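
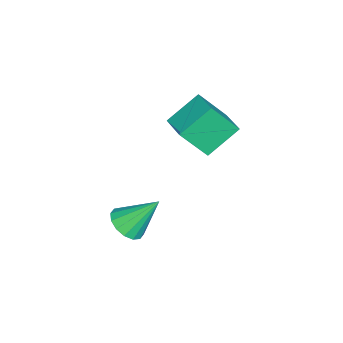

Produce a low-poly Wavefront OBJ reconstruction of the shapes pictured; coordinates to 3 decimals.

v -1.021 -1.068 1.17
v -0.496 -2.218 2.745
v 0.192 -0.075 1.49
v 0.718 -1.225 3.065
v 0.162 -2.135 -0.005
v 0.688 -3.285 1.57
v 1.376 -1.142 0.315
v 1.901 -2.292 1.89
v 3.443 -4.198 -3.694
v 4.212 -3.643 -3.942
v 2.997 -2.842 -2.046
v 3.822 -3.452 -4.205
v 3.331 -3.461 -4.33
v 2.87 -3.668 -4.286
v 2.562 -4.016 -4.082
v 2.491 -4.413 -3.775
v 2.674 -4.753 -3.446
v 3.064 -4.943 -3.183
v 3.555 -4.935 -3.057
v 4.017 -4.728 -3.102
v 4.324 -4.38 -3.306
v 4.396 -3.983 -3.613
f 2 4 1
f 5 2 1
f 1 4 3
f 3 5 1
f 2 8 4
f 6 2 5
f 6 8 2
f 4 8 3
f 7 5 3
f 3 8 7
f 7 6 5
f 8 6 7
f 10 9 12
f 10 12 11
f 12 9 13
f 12 13 11
f 13 9 14
f 13 14 11
f 14 9 15
f 14 15 11
f 15 9 16
f 15 16 11
f 16 9 17
f 16 17 11
f 17 9 18
f 17 18 11
f 18 9 19
f 18 19 11
f 19 9 20
f 19 20 11
f 20 9 21
f 20 21 11
f 21 9 22
f 21 22 11
f 22 9 10
f 22 10 11



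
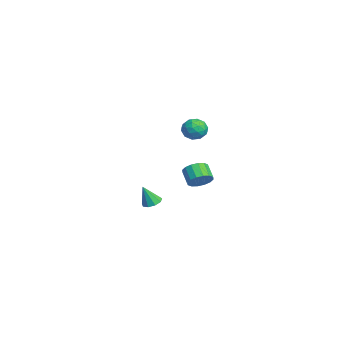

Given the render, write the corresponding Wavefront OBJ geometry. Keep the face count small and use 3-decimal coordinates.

v -3.711 1.077 2.196
v -3.04 0.685 2.157
v -4.28 0.055 2.663
v -3.609 -0.337 2.624
v -3.693 0.241 3.138
v -3.341 0.873 2.85
v -3.979 -0.133 1.97
v -3.627 0.499 1.682
v -3.205 -0.062 2.018
v -3.029 0.169 2.739
v -4.291 0.571 2.081
v -4.115 0.802 2.802
v -3.326 0.971 2.136
v -3.994 -0.231 2.684
v -4.044 0.109 2.986
v -3.649 -0.121 2.964
v -3.503 1.081 2.543
v -3.108 0.851 2.52
v -3.492 0.59 3.096
v -4.212 -0.111 2.3
v -3.817 -0.341 2.277
v -3.671 0.861 1.856
v -3.276 0.631 1.834
v -3.828 0.15 1.724
v -3.028 0.301 2.031
v -3.363 -0.299 2.305
v -3.58 -0.18 1.921
v -3.373 0.192 1.752
v -2.924 0.437 2.455
v -3.259 -0.164 2.729
v -3.308 0.176 3.031
v -3.102 0.547 2.862
v -3.022 -0.002 2.373
v -4.061 0.904 2.091
v -4.396 0.303 2.365
v -4.218 0.193 1.958
v -4.012 0.564 1.789
v -3.957 1.039 2.515
v -4.292 0.439 2.789
v -3.947 0.548 3.068
v -3.74 0.92 2.899
v -4.298 0.742 2.447
v 3.787 -2.763 0.31
v 4.261 -3.002 0.165
v 3.893 -3.237 1.43
v 4.327 -2.659 0.304
v 4.141 -2.364 0.446
v 3.789 -2.257 0.525
v 3.437 -2.386 0.503
v 3.248 -2.692 0.391
v 3.312 -3.031 0.242
v 3.598 -3.245 0.124
v 3.973 -3.233 0.094
v -0.904 0.323 -0.346
v -0.45 0.409 0.219
v -1.202 0.223 0.851
v -1.656 0.137 0.286
v -0.59 0.753 0.153
v -1.342 0.567 0.786
v -0.815 0.983 -0.047
v -1.567 0.797 0.586
v -1.064 1.035 -0.326
v -1.815 0.849 0.306
v -1.269 0.897 -0.612
v -2.021 0.711 0.021
v -1.377 0.605 -0.826
v -2.129 0.419 -0.193
v -1.358 0.237 -0.911
v -2.11 0.051 -0.279
v -1.218 -0.107 -0.846
v -1.97 -0.293 -0.213
v -0.993 -0.337 -0.646
v -1.745 -0.523 -0.013
v -0.745 -0.389 -0.366
v -1.496 -0.575 0.266
v -0.539 -0.251 -0.081
v -1.291 -0.437 0.552
v -0.431 0.041 0.133
v -1.183 -0.145 0.766
f 1 38 17
f 38 12 41
f 17 41 6
f 38 41 17
f 1 17 13
f 17 6 18
f 13 18 2
f 17 18 13
f 1 13 22
f 13 2 23
f 22 23 8
f 13 23 22
f 1 22 34
f 22 8 37
f 34 37 11
f 22 37 34
f 1 34 38
f 34 11 42
f 38 42 12
f 34 42 38
f 2 18 29
f 18 6 32
f 29 32 10
f 18 32 29
f 6 41 19
f 41 12 40
f 19 40 5
f 41 40 19
f 12 42 39
f 42 11 35
f 39 35 3
f 42 35 39
f 11 37 36
f 37 8 24
f 36 24 7
f 37 24 36
f 8 23 28
f 23 2 25
f 28 25 9
f 23 25 28
f 4 30 16
f 30 10 31
f 16 31 5
f 30 31 16
f 4 16 14
f 16 5 15
f 14 15 3
f 16 15 14
f 4 14 21
f 14 3 20
f 21 20 7
f 14 20 21
f 4 21 26
f 21 7 27
f 26 27 9
f 21 27 26
f 4 26 30
f 26 9 33
f 30 33 10
f 26 33 30
f 5 31 19
f 31 10 32
f 19 32 6
f 31 32 19
f 3 15 39
f 15 5 40
f 39 40 12
f 15 40 39
f 7 20 36
f 20 3 35
f 36 35 11
f 20 35 36
f 9 27 28
f 27 7 24
f 28 24 8
f 27 24 28
f 10 33 29
f 33 9 25
f 29 25 2
f 33 25 29
f 44 43 46
f 44 46 45
f 46 43 47
f 46 47 45
f 47 43 48
f 47 48 45
f 48 43 49
f 48 49 45
f 49 43 50
f 49 50 45
f 50 43 51
f 50 51 45
f 51 43 52
f 51 52 45
f 52 43 53
f 52 53 45
f 53 43 44
f 53 44 45
f 55 54 58
f 55 58 56
f 56 58 59
f 56 59 57
f 58 54 60
f 58 60 59
f 59 60 61
f 59 61 57
f 60 54 62
f 60 62 61
f 61 62 63
f 61 63 57
f 62 54 64
f 62 64 63
f 63 64 65
f 63 65 57
f 64 54 66
f 64 66 65
f 65 66 67
f 65 67 57
f 66 54 68
f 66 68 67
f 67 68 69
f 67 69 57
f 68 54 70
f 68 70 69
f 69 70 71
f 69 71 57
f 70 54 72
f 70 72 71
f 71 72 73
f 71 73 57
f 72 54 74
f 72 74 73
f 73 74 75
f 73 75 57
f 74 54 76
f 74 76 75
f 75 76 77
f 75 77 57
f 76 54 78
f 76 78 77
f 77 78 79
f 77 79 57
f 78 54 55
f 78 55 79
f 79 55 56
f 79 56 57



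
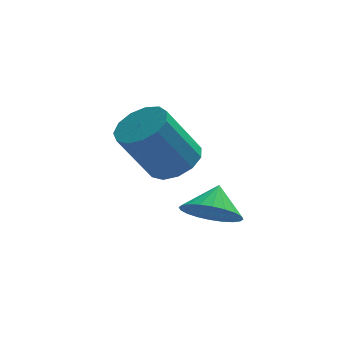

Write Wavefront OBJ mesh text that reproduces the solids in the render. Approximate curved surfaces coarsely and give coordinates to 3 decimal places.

v -2.369 0.443 0.175
v -1.499 0.498 -0.25
v -2.051 1.197 0.925
v -1.69 0.765 -0.438
v -1.985 0.983 -0.532
v -2.338 1.119 -0.519
v -2.696 1.152 -0.4
v -3.004 1.077 -0.194
v -3.215 0.906 0.069
v -3.298 0.664 0.348
v -3.239 0.388 0.601
v -3.048 0.121 0.789
v -2.754 -0.098 0.883
v -2.401 -0.234 0.87
v -2.043 -0.267 0.751
v -1.735 -0.192 0.544
v -1.524 -0.02 0.281
v -1.441 0.222 0.003
v -3.125 3.841 0.537
v -2.368 3.383 0.908
v -3.457 3.061 2.734
v -4.215 3.519 2.363
v -2.308 3.905 1.036
v -3.397 3.583 2.862
v -2.507 4.407 1.006
v -3.597 4.085 2.831
v -2.903 4.729 0.826
v -3.992 4.407 2.652
v -3.369 4.769 0.555
v -4.459 4.447 2.381
v -3.758 4.515 0.278
v -4.848 4.193 2.104
v -3.946 4.046 0.084
v -5.035 3.724 1.909
v -3.873 3.513 0.033
v -4.963 3.191 1.858
v -3.563 3.083 0.142
v -4.652 2.761 1.968
v -3.114 2.895 0.377
v -4.203 2.573 2.203
v -2.668 3.006 0.663
v -3.758 2.684 2.488
f 2 1 4
f 2 4 3
f 4 1 5
f 4 5 3
f 5 1 6
f 5 6 3
f 6 1 7
f 6 7 3
f 7 1 8
f 7 8 3
f 8 1 9
f 8 9 3
f 9 1 10
f 9 10 3
f 10 1 11
f 10 11 3
f 11 1 12
f 11 12 3
f 12 1 13
f 12 13 3
f 13 1 14
f 13 14 3
f 14 1 15
f 14 15 3
f 15 1 16
f 15 16 3
f 16 1 17
f 16 17 3
f 17 1 18
f 17 18 3
f 18 1 2
f 18 2 3
f 20 19 23
f 20 23 21
f 21 23 24
f 21 24 22
f 23 19 25
f 23 25 24
f 24 25 26
f 24 26 22
f 25 19 27
f 25 27 26
f 26 27 28
f 26 28 22
f 27 19 29
f 27 29 28
f 28 29 30
f 28 30 22
f 29 19 31
f 29 31 30
f 30 31 32
f 30 32 22
f 31 19 33
f 31 33 32
f 32 33 34
f 32 34 22
f 33 19 35
f 33 35 34
f 34 35 36
f 34 36 22
f 35 19 37
f 35 37 36
f 36 37 38
f 36 38 22
f 37 19 39
f 37 39 38
f 38 39 40
f 38 40 22
f 39 19 41
f 39 41 40
f 40 41 42
f 40 42 22
f 41 19 20
f 41 20 42
f 42 20 21
f 42 21 22



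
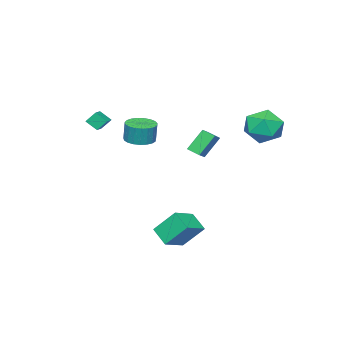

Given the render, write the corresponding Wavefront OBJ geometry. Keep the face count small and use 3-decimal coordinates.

v 3.485 0.472 2.596
v 3.958 -0.219 2.66
v 4.029 -0.063 3.828
v 3.555 0.628 3.764
v 4.199 0.03 2.612
v 4.269 0.186 3.78
v 4.316 0.355 2.562
v 4.386 0.511 3.729
v 4.289 0.701 2.517
v 4.36 0.856 3.685
v 4.124 1.006 2.487
v 4.194 1.162 3.654
v 3.848 1.22 2.475
v 3.918 1.376 3.642
v 3.509 1.304 2.484
v 3.579 1.46 3.651
v 3.166 1.245 2.512
v 3.236 1.4 3.68
v 2.878 1.051 2.555
v 2.948 1.207 3.723
v 2.695 0.758 2.606
v 2.765 0.914 3.773
v 2.649 0.415 2.654
v 2.719 0.571 3.822
v 2.747 0.082 2.693
v 2.817 0.238 3.86
v 2.973 -0.183 2.714
v 3.043 -0.028 3.882
v 3.287 -0.336 2.716
v 3.358 -0.18 3.883
v 3.636 -0.348 2.697
v 3.706 -0.192 3.864
v -2.937 0.002 1.346
v -2.24 0.175 1.719
v -2.979 0.799 1.053
v -2.281 0.972 1.426
v -2.139 -0.432 0.054
v -1.441 -0.259 0.427
v -2.18 0.365 -0.239
v -1.483 0.538 0.134
v 1.696 -2.921 2.844
v 1.878 -3.564 3.385
v 2.425 -2.597 2.984
v 2.607 -3.24 3.525
v 2.013 -3.36 2.215
v 2.195 -4.003 2.756
v 2.742 -3.036 2.355
v 2.924 -3.679 2.896
v -3.92 3.969 2.746
v -3.116 4.876 3.008
v -2.404 2.804 2.132
v -1.6 3.711 2.394
v -2.19 3.121 3.312
v -3.127 3.841 3.691
v -2.393 3.839 1.449
v -3.33 4.559 1.828
v -2.172 4.796 2.206
v -2.047 4.353 3.358
v -3.473 3.327 1.782
v -3.348 2.884 2.934
v 3.042 2.162 -3.632
v 2.59 3.22 -2.34
v 3.335 3.158 -4.346
v 2.883 4.216 -3.054
v 4.457 2.124 -3.106
v 4.005 3.182 -1.814
v 4.75 3.12 -3.82
v 4.298 4.178 -2.528
f 2 1 5
f 2 5 3
f 3 5 6
f 3 6 4
f 5 1 7
f 5 7 6
f 6 7 8
f 6 8 4
f 7 1 9
f 7 9 8
f 8 9 10
f 8 10 4
f 9 1 11
f 9 11 10
f 10 11 12
f 10 12 4
f 11 1 13
f 11 13 12
f 12 13 14
f 12 14 4
f 13 1 15
f 13 15 14
f 14 15 16
f 14 16 4
f 15 1 17
f 15 17 16
f 16 17 18
f 16 18 4
f 17 1 19
f 17 19 18
f 18 19 20
f 18 20 4
f 19 1 21
f 19 21 20
f 20 21 22
f 20 22 4
f 21 1 23
f 21 23 22
f 22 23 24
f 22 24 4
f 23 1 25
f 23 25 24
f 24 25 26
f 24 26 4
f 25 1 27
f 25 27 26
f 26 27 28
f 26 28 4
f 27 1 29
f 27 29 28
f 28 29 30
f 28 30 4
f 29 1 31
f 29 31 30
f 30 31 32
f 30 32 4
f 31 1 2
f 31 2 32
f 32 2 3
f 32 3 4
f 34 36 33
f 37 34 33
f 33 36 35
f 35 37 33
f 34 40 36
f 38 34 37
f 38 40 34
f 36 40 35
f 39 37 35
f 35 40 39
f 39 38 37
f 40 38 39
f 42 44 41
f 45 42 41
f 41 44 43
f 43 45 41
f 42 48 44
f 46 42 45
f 46 48 42
f 44 48 43
f 47 45 43
f 43 48 47
f 47 46 45
f 48 46 47
f 49 60 54
f 49 54 50
f 49 50 56
f 49 56 59
f 49 59 60
f 50 54 58
f 54 60 53
f 60 59 51
f 59 56 55
f 56 50 57
f 52 58 53
f 52 53 51
f 52 51 55
f 52 55 57
f 52 57 58
f 53 58 54
f 51 53 60
f 55 51 59
f 57 55 56
f 58 57 50
f 62 64 61
f 65 62 61
f 61 64 63
f 63 65 61
f 62 68 64
f 66 62 65
f 66 68 62
f 64 68 63
f 67 65 63
f 63 68 67
f 67 66 65
f 68 66 67



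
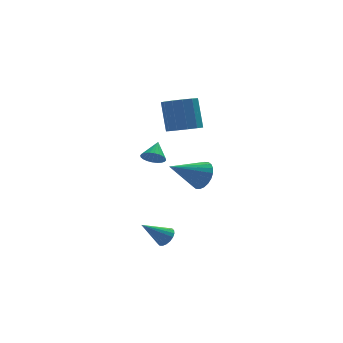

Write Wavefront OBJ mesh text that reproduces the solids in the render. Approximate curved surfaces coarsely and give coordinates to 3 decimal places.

v 1.979 -2.755 -4.344
v 2.328 -3.064 -3.965
v 0.761 -2.845 -3.296
v 2.371 -2.81 -3.893
v 2.337 -2.546 -3.91
v 2.232 -2.323 -4.013
v 2.077 -2.186 -4.182
v 1.903 -2.161 -4.382
v 1.744 -2.254 -4.575
v 1.631 -2.446 -4.723
v 1.588 -2.7 -4.795
v 1.622 -2.964 -4.778
v 1.727 -3.187 -4.675
v 1.882 -3.324 -4.507
v 2.056 -3.349 -4.306
v 2.215 -3.256 -4.113
v 4.735 1.153 -2.38
v 5.192 1.077 -1.597
v 2.965 0.827 -1.38
v 5.124 1.425 -1.604
v 4.997 1.732 -1.729
v 4.83 1.951 -1.953
v 4.648 2.048 -2.242
v 4.48 2.01 -2.552
v 4.351 1.84 -2.836
v 4.28 1.567 -3.051
v 4.279 1.23 -3.164
v 4.347 0.881 -3.157
v 4.474 0.574 -3.032
v 4.641 0.355 -2.808
v 4.822 0.258 -2.518
v 4.991 0.297 -2.208
v 5.12 0.466 -1.924
v 5.191 0.74 -1.709
v 3.672 0.444 1.359
v 4.499 0.062 1.59
v 4.435 0.913 3.231
v 3.608 1.296 3.001
v 4.609 0.524 1.355
v 4.545 1.375 2.996
v 4.421 0.96 1.121
v 4.357 1.812 2.762
v 3.995 1.233 0.963
v 3.931 2.084 2.604
v 3.467 1.255 0.931
v 3.403 2.107 2.572
v 3.004 1.02 1.035
v 2.94 1.872 2.676
v 2.753 0.602 1.242
v 2.689 1.454 2.883
v 2.794 0.134 1.486
v 2.73 0.985 3.127
v 3.114 -0.236 1.69
v 3.049 0.616 3.331
v 3.611 -0.389 1.789
v 3.546 0.462 3.431
v 4.127 -0.278 1.752
v 4.063 0.573 3.393
v 1.925 -0.185 -0.14
v 2.332 -0.617 0.124
v 2.355 0.625 0.52
v 2.47 -0.532 -0.07
v 2.525 -0.393 -0.276
v 2.489 -0.224 -0.461
v 2.367 -0.048 -0.597
v 2.177 0.107 -0.663
v 1.949 0.218 -0.65
v 1.718 0.267 -0.559
v 1.517 0.247 -0.404
v 1.379 0.162 -0.21
v 1.324 0.024 -0.004
v 1.361 -0.146 0.181
v 1.483 -0.322 0.316
v 1.672 -0.477 0.383
v 1.9 -0.587 0.37
v 2.132 -0.637 0.279
f 2 1 4
f 2 4 3
f 4 1 5
f 4 5 3
f 5 1 6
f 5 6 3
f 6 1 7
f 6 7 3
f 7 1 8
f 7 8 3
f 8 1 9
f 8 9 3
f 9 1 10
f 9 10 3
f 10 1 11
f 10 11 3
f 11 1 12
f 11 12 3
f 12 1 13
f 12 13 3
f 13 1 14
f 13 14 3
f 14 1 15
f 14 15 3
f 15 1 16
f 15 16 3
f 16 1 2
f 16 2 3
f 18 17 20
f 18 20 19
f 20 17 21
f 20 21 19
f 21 17 22
f 21 22 19
f 22 17 23
f 22 23 19
f 23 17 24
f 23 24 19
f 24 17 25
f 24 25 19
f 25 17 26
f 25 26 19
f 26 17 27
f 26 27 19
f 27 17 28
f 27 28 19
f 28 17 29
f 28 29 19
f 29 17 30
f 29 30 19
f 30 17 31
f 30 31 19
f 31 17 32
f 31 32 19
f 32 17 33
f 32 33 19
f 33 17 34
f 33 34 19
f 34 17 18
f 34 18 19
f 36 35 39
f 36 39 37
f 37 39 40
f 37 40 38
f 39 35 41
f 39 41 40
f 40 41 42
f 40 42 38
f 41 35 43
f 41 43 42
f 42 43 44
f 42 44 38
f 43 35 45
f 43 45 44
f 44 45 46
f 44 46 38
f 45 35 47
f 45 47 46
f 46 47 48
f 46 48 38
f 47 35 49
f 47 49 48
f 48 49 50
f 48 50 38
f 49 35 51
f 49 51 50
f 50 51 52
f 50 52 38
f 51 35 53
f 51 53 52
f 52 53 54
f 52 54 38
f 53 35 55
f 53 55 54
f 54 55 56
f 54 56 38
f 55 35 57
f 55 57 56
f 56 57 58
f 56 58 38
f 57 35 36
f 57 36 58
f 58 36 37
f 58 37 38
f 60 59 62
f 60 62 61
f 62 59 63
f 62 63 61
f 63 59 64
f 63 64 61
f 64 59 65
f 64 65 61
f 65 59 66
f 65 66 61
f 66 59 67
f 66 67 61
f 67 59 68
f 67 68 61
f 68 59 69
f 68 69 61
f 69 59 70
f 69 70 61
f 70 59 71
f 70 71 61
f 71 59 72
f 71 72 61
f 72 59 73
f 72 73 61
f 73 59 74
f 73 74 61
f 74 59 75
f 74 75 61
f 75 59 76
f 75 76 61
f 76 59 60
f 76 60 61



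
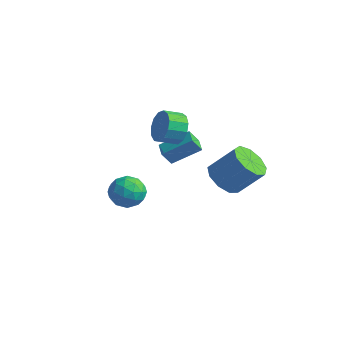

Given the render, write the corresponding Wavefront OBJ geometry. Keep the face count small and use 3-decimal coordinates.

v -1.388 3.08 0.534
v -0.899 2.548 -0.158
v -1.323 1.648 0.235
v -1.812 2.18 0.926
v -0.556 2.582 0.289
v -0.98 1.681 0.682
v -0.478 2.774 0.813
v -0.902 1.873 1.206
v -0.689 3.063 1.248
v -1.113 2.162 1.641
v -1.121 3.357 1.457
v -1.545 2.457 1.849
v -1.639 3.564 1.372
v -2.063 2.664 1.765
v -2.076 3.617 1.021
v -2.5 2.717 1.414
v -2.296 3.5 0.516
v -2.72 2.599 0.908
v -2.227 3.249 0.016
v -2.651 2.349 0.409
v -1.891 2.945 -0.32
v -2.315 2.044 0.073
v -1.396 2.684 -0.384
v -1.82 1.783 0.008
v 0.458 -1.429 -0.566
v 1.403 -1.751 -0.583
v -0.063 -2.949 -0.737
v 0.882 -3.271 -0.754
v 0.495 -2.905 0.091
v 0.816 -1.965 0.196
v 0.524 -2.735 -1.516
v 0.845 -1.795 -1.411
v 1.444 -2.558 -1.17
v 1.426 -2.663 -0.177
v -0.086 -2.037 -1.143
v -0.104 -2.142 -0.15
v 0.976 -1.456 -0.56
v 0.364 -3.244 -0.76
v 0.136 -3.029 -0.264
v 0.692 -3.218 -0.274
v 0.631 -1.583 -0.101
v 1.187 -1.772 -0.111
v 0.653 -2.45 0.285
v 0.153 -2.928 -1.209
v 0.709 -3.117 -1.219
v 0.648 -1.482 -1.046
v 1.204 -1.671 -1.056
v 0.687 -2.25 -1.605
v 1.556 -2.12 -0.915
v 1.25 -3.013 -1.015
v 1.039 -2.698 -1.463
v 1.228 -2.146 -1.401
v 1.545 -2.182 -0.331
v 1.239 -3.075 -0.431
v 1.011 -2.86 0.065
v 1.2 -2.308 0.127
v 1.569 -2.656 -0.676
v 0.101 -1.625 -0.889
v -0.205 -2.518 -0.989
v 0.14 -2.392 -1.447
v 0.329 -1.84 -1.385
v 0.09 -1.687 -0.305
v -0.216 -2.58 -0.405
v 0.112 -2.554 0.081
v 0.301 -2.002 0.143
v -0.229 -2.044 -0.644
v -2.073 3.221 -2.444
v -2.266 2.707 -1.608
v -2.822 3.736 -2.3
v -3.015 3.222 -1.464
v -1.065 4.418 -1.476
v -1.258 3.904 -0.64
v -1.814 4.933 -1.332
v -2.007 4.419 -0.496
v 2.579 2.289 -0.947
v 3.474 1.783 -1.307
v 4.497 2.584 0.106
v 3.601 3.091 0.467
v 3.408 2.448 -1.637
v 4.43 3.25 -0.223
v 2.953 3.039 -1.643
v 3.976 3.841 -0.23
v 2.324 3.28 -1.324
v 3.346 4.081 0.09
v 1.813 3.056 -0.828
v 2.836 3.858 0.585
v 1.661 2.474 -0.388
v 2.684 3.276 1.026
v 1.938 1.806 -0.209
v 2.961 2.607 1.204
v 2.515 1.363 -0.375
v 3.538 2.165 1.038
v 3.121 1.354 -0.809
v 4.144 2.156 0.604
f 2 1 5
f 2 5 3
f 3 5 6
f 3 6 4
f 5 1 7
f 5 7 6
f 6 7 8
f 6 8 4
f 7 1 9
f 7 9 8
f 8 9 10
f 8 10 4
f 9 1 11
f 9 11 10
f 10 11 12
f 10 12 4
f 11 1 13
f 11 13 12
f 12 13 14
f 12 14 4
f 13 1 15
f 13 15 14
f 14 15 16
f 14 16 4
f 15 1 17
f 15 17 16
f 16 17 18
f 16 18 4
f 17 1 19
f 17 19 18
f 18 19 20
f 18 20 4
f 19 1 21
f 19 21 20
f 20 21 22
f 20 22 4
f 21 1 23
f 21 23 22
f 22 23 24
f 22 24 4
f 23 1 2
f 23 2 24
f 24 2 3
f 24 3 4
f 25 62 41
f 62 36 65
f 41 65 30
f 62 65 41
f 25 41 37
f 41 30 42
f 37 42 26
f 41 42 37
f 25 37 46
f 37 26 47
f 46 47 32
f 37 47 46
f 25 46 58
f 46 32 61
f 58 61 35
f 46 61 58
f 25 58 62
f 58 35 66
f 62 66 36
f 58 66 62
f 26 42 53
f 42 30 56
f 53 56 34
f 42 56 53
f 30 65 43
f 65 36 64
f 43 64 29
f 65 64 43
f 36 66 63
f 66 35 59
f 63 59 27
f 66 59 63
f 35 61 60
f 61 32 48
f 60 48 31
f 61 48 60
f 32 47 52
f 47 26 49
f 52 49 33
f 47 49 52
f 28 54 40
f 54 34 55
f 40 55 29
f 54 55 40
f 28 40 38
f 40 29 39
f 38 39 27
f 40 39 38
f 28 38 45
f 38 27 44
f 45 44 31
f 38 44 45
f 28 45 50
f 45 31 51
f 50 51 33
f 45 51 50
f 28 50 54
f 50 33 57
f 54 57 34
f 50 57 54
f 29 55 43
f 55 34 56
f 43 56 30
f 55 56 43
f 27 39 63
f 39 29 64
f 63 64 36
f 39 64 63
f 31 44 60
f 44 27 59
f 60 59 35
f 44 59 60
f 33 51 52
f 51 31 48
f 52 48 32
f 51 48 52
f 34 57 53
f 57 33 49
f 53 49 26
f 57 49 53
f 68 70 67
f 71 68 67
f 67 70 69
f 69 71 67
f 68 74 70
f 72 68 71
f 72 74 68
f 70 74 69
f 73 71 69
f 69 74 73
f 73 72 71
f 74 72 73
f 76 75 79
f 76 79 77
f 77 79 80
f 77 80 78
f 79 75 81
f 79 81 80
f 80 81 82
f 80 82 78
f 81 75 83
f 81 83 82
f 82 83 84
f 82 84 78
f 83 75 85
f 83 85 84
f 84 85 86
f 84 86 78
f 85 75 87
f 85 87 86
f 86 87 88
f 86 88 78
f 87 75 89
f 87 89 88
f 88 89 90
f 88 90 78
f 89 75 91
f 89 91 90
f 90 91 92
f 90 92 78
f 91 75 93
f 91 93 92
f 92 93 94
f 92 94 78
f 93 75 76
f 93 76 94
f 94 76 77
f 94 77 78



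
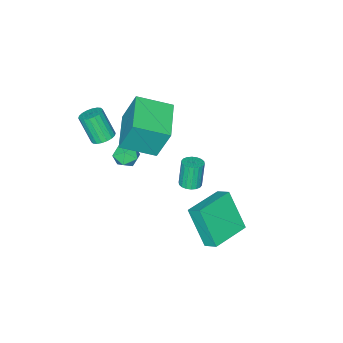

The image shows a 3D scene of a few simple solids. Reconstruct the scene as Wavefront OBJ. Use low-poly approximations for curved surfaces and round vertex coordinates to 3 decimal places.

v -0.069 -1.139 -0.777
v 0.296 -1.611 -0.328
v -0.316 -2.049 -1.532
v 0.049 -2.521 -1.083
v -0.598 -2.222 -0.863
v -0.446 -1.66 -0.396
v 0.426 -2 -1.464
v 0.578 -1.438 -0.997
v 0.602 -2.143 -0.753
v -0.031 -2.28 -0.381
v 0.011 -1.38 -1.479
v -0.622 -1.517 -1.107
v 1.439 -1.82 1.57
v 1.741 -2.276 1.301
v 1.803 -3.037 2.661
v 1.501 -2.58 2.93
v 1.941 -2.112 1.383
v 2.003 -2.873 2.744
v 2.041 -1.89 1.503
v 2.104 -2.651 2.863
v 2.022 -1.654 1.636
v 2.085 -2.415 2.996
v 1.888 -1.451 1.755
v 1.95 -2.211 3.116
v 1.664 -1.321 1.838
v 1.727 -2.081 3.199
v 1.396 -1.289 1.868
v 1.459 -2.05 3.229
v 1.137 -1.363 1.839
v 1.199 -2.124 3.199
v 0.937 -1.527 1.756
v 0.999 -2.288 3.117
v 0.836 -1.749 1.637
v 0.899 -2.51 2.997
v 0.855 -1.985 1.504
v 0.918 -2.746 2.864
v 0.99 -2.189 1.384
v 1.052 -2.949 2.745
v 1.213 -2.319 1.301
v 1.276 -3.079 2.662
v 1.481 -2.35 1.271
v 1.544 -3.111 2.632
v -2.569 -0.046 -3.956
v -2.201 0.368 -3.823
v -2.543 0.22 -2.411
v -2.911 -0.194 -2.544
v -2.417 0.495 -3.862
v -2.759 0.347 -2.451
v -2.663 0.515 -3.92
v -3.005 0.367 -2.508
v -2.891 0.424 -3.985
v -3.233 0.276 -2.573
v -3.054 0.239 -4.044
v -3.397 0.091 -2.632
v -3.122 -0.002 -4.085
v -3.464 -0.15 -2.674
v -3.08 -0.251 -4.101
v -3.423 -0.399 -2.69
v -2.937 -0.46 -4.089
v -3.279 -0.608 -2.677
v -2.721 -0.587 -4.049
v -3.063 -0.735 -2.638
v -2.475 -0.607 -3.992
v -2.817 -0.755 -2.58
v -2.247 -0.516 -3.927
v -2.589 -0.664 -2.515
v -2.083 -0.331 -3.868
v -2.426 -0.479 -2.456
v -2.016 -0.09 -3.826
v -2.358 -0.238 -2.415
v -2.057 0.159 -3.81
v -2.4 0.011 -2.399
v -0.802 -2.862 0.81
v -1.098 -2.203 2.675
v -2.014 -1.565 0.16
v -2.309 -0.906 2.025
v 0.809 -1.474 0.575
v 0.514 -0.815 2.44
v -0.402 -0.177 -0.075
v -0.698 0.482 1.79
v -1.253 4.034 -3.256
v -1.377 2.832 -1.429
v -1.297 4.719 -2.808
v -1.421 3.517 -0.981
v 0.781 4.063 -3.099
v 0.657 2.861 -1.272
v 0.737 4.748 -2.651
v 0.613 3.546 -0.824
f 1 12 6
f 1 6 2
f 1 2 8
f 1 8 11
f 1 11 12
f 2 6 10
f 6 12 5
f 12 11 3
f 11 8 7
f 8 2 9
f 4 10 5
f 4 5 3
f 4 3 7
f 4 7 9
f 4 9 10
f 5 10 6
f 3 5 12
f 7 3 11
f 9 7 8
f 10 9 2
f 14 13 17
f 14 17 15
f 15 17 18
f 15 18 16
f 17 13 19
f 17 19 18
f 18 19 20
f 18 20 16
f 19 13 21
f 19 21 20
f 20 21 22
f 20 22 16
f 21 13 23
f 21 23 22
f 22 23 24
f 22 24 16
f 23 13 25
f 23 25 24
f 24 25 26
f 24 26 16
f 25 13 27
f 25 27 26
f 26 27 28
f 26 28 16
f 27 13 29
f 27 29 28
f 28 29 30
f 28 30 16
f 29 13 31
f 29 31 30
f 30 31 32
f 30 32 16
f 31 13 33
f 31 33 32
f 32 33 34
f 32 34 16
f 33 13 35
f 33 35 34
f 34 35 36
f 34 36 16
f 35 13 37
f 35 37 36
f 36 37 38
f 36 38 16
f 37 13 39
f 37 39 38
f 38 39 40
f 38 40 16
f 39 13 41
f 39 41 40
f 40 41 42
f 40 42 16
f 41 13 14
f 41 14 42
f 42 14 15
f 42 15 16
f 44 43 47
f 44 47 45
f 45 47 48
f 45 48 46
f 47 43 49
f 47 49 48
f 48 49 50
f 48 50 46
f 49 43 51
f 49 51 50
f 50 51 52
f 50 52 46
f 51 43 53
f 51 53 52
f 52 53 54
f 52 54 46
f 53 43 55
f 53 55 54
f 54 55 56
f 54 56 46
f 55 43 57
f 55 57 56
f 56 57 58
f 56 58 46
f 57 43 59
f 57 59 58
f 58 59 60
f 58 60 46
f 59 43 61
f 59 61 60
f 60 61 62
f 60 62 46
f 61 43 63
f 61 63 62
f 62 63 64
f 62 64 46
f 63 43 65
f 63 65 64
f 64 65 66
f 64 66 46
f 65 43 67
f 65 67 66
f 66 67 68
f 66 68 46
f 67 43 69
f 67 69 68
f 68 69 70
f 68 70 46
f 69 43 71
f 69 71 70
f 70 71 72
f 70 72 46
f 71 43 44
f 71 44 72
f 72 44 45
f 72 45 46
f 74 76 73
f 77 74 73
f 73 76 75
f 75 77 73
f 74 80 76
f 78 74 77
f 78 80 74
f 76 80 75
f 79 77 75
f 75 80 79
f 79 78 77
f 80 78 79
f 82 84 81
f 85 82 81
f 81 84 83
f 83 85 81
f 82 88 84
f 86 82 85
f 86 88 82
f 84 88 83
f 87 85 83
f 83 88 87
f 87 86 85
f 88 86 87



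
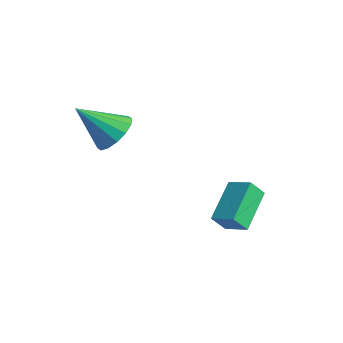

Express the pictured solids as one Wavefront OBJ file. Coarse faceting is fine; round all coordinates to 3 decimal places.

v -1.961 0.761 2.051
v -1.339 0.089 1.836
v -2.759 -0.401 3.369
v -1.128 0.347 2.19
v -1.141 0.716 2.508
v -1.373 1.096 2.703
v -1.762 1.387 2.723
v -2.205 1.51 2.563
v -2.582 1.432 2.266
v -2.793 1.175 1.911
v -2.781 0.806 1.594
v -2.549 0.425 1.399
v -2.159 0.134 1.379
v -1.717 0.011 1.538
v 1.474 4.029 -0.463
v 1.37 3.479 0.254
v 2.382 4.343 -0.091
v 2.278 3.792 0.626
v 2.322 2.668 -1.386
v 2.218 2.117 -0.669
v 3.23 2.981 -1.014
v 3.126 2.431 -0.297
f 2 1 4
f 2 4 3
f 4 1 5
f 4 5 3
f 5 1 6
f 5 6 3
f 6 1 7
f 6 7 3
f 7 1 8
f 7 8 3
f 8 1 9
f 8 9 3
f 9 1 10
f 9 10 3
f 10 1 11
f 10 11 3
f 11 1 12
f 11 12 3
f 12 1 13
f 12 13 3
f 13 1 14
f 13 14 3
f 14 1 2
f 14 2 3
f 16 18 15
f 19 16 15
f 15 18 17
f 17 19 15
f 16 22 18
f 20 16 19
f 20 22 16
f 18 22 17
f 21 19 17
f 17 22 21
f 21 20 19
f 22 20 21



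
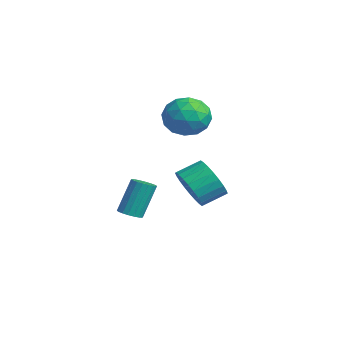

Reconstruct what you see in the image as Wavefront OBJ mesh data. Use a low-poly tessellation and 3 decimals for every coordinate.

v -2.303 -0.865 -4.588
v -1.997 -1.28 -4.372
v -2.19 -0.591 -2.775
v -2.497 -0.175 -2.992
v -1.826 -1.108 -4.426
v -2.019 -0.418 -2.829
v -1.749 -0.887 -4.512
v -1.942 -0.198 -2.915
v -1.782 -0.661 -4.613
v -1.975 0.028 -3.016
v -1.918 -0.476 -4.709
v -2.112 0.213 -3.112
v -2.131 -0.368 -4.782
v -2.324 0.321 -3.185
v -2.378 -0.358 -4.816
v -2.571 0.331 -3.219
v -2.61 -0.449 -4.805
v -2.803 0.24 -3.208
v -2.781 -0.622 -4.751
v -2.974 0.068 -3.154
v -2.858 -0.842 -4.665
v -3.051 -0.153 -3.068
v -2.825 -1.068 -4.564
v -3.018 -0.379 -2.967
v -2.688 -1.253 -4.468
v -2.882 -0.564 -2.871
v -2.476 -1.361 -4.395
v -2.669 -0.672 -2.798
v -2.229 -1.371 -4.361
v -2.422 -0.682 -2.764
v 0.938 0.439 -2.162
v 1.597 0.76 -2.843
v 1.64 1.783 -2.319
v 0.982 1.461 -1.638
v 1.259 0.86 -3.011
v 1.302 1.883 -2.486
v 0.872 0.896 -3.049
v 0.915 1.919 -2.525
v 0.496 0.862 -2.952
v 0.539 1.885 -2.428
v 0.186 0.764 -2.735
v 0.23 1.787 -2.211
v -0.008 0.617 -2.431
v 0.035 1.639 -1.907
v -0.059 0.442 -2.086
v -0.015 1.464 -1.562
v 0.043 0.267 -1.752
v 0.086 1.289 -1.228
v 0.28 0.117 -1.481
v 0.323 1.14 -0.957
v 0.618 0.017 -1.314
v 0.661 1.04 -0.789
v 1.005 -0.019 -1.275
v 1.048 1.004 -0.751
v 1.381 0.015 -1.372
v 1.424 1.038 -0.848
v 1.69 0.113 -1.589
v 1.734 1.136 -1.065
v 1.885 0.261 -1.893
v 1.928 1.283 -1.369
v 1.935 0.436 -2.238
v 1.979 1.458 -1.714
v 1.834 0.611 -2.572
v 1.877 1.633 -2.048
v -2.156 2.134 0.682
v -1.193 2.049 0.218
v -1.927 0.591 1.442
v -0.964 0.506 0.978
v -1.125 1.234 1.749
v -1.267 2.188 1.279
v -1.853 0.452 0.381
v -1.995 1.406 -0.089
v -1.005 1.01 0.032
v -0.556 1.493 0.878
v -2.564 1.147 0.782
v -2.115 1.63 1.628
v -1.695 2.227 0.383
v -1.425 0.413 1.277
v -1.52 0.841 1.73
v -0.954 0.791 1.457
v -1.739 2.309 1.007
v -1.172 2.259 0.734
v -1.133 1.779 1.634
v -1.948 0.381 0.926
v -1.381 0.331 0.653
v -2.166 1.849 0.203
v -1.6 1.799 -0.07
v -1.987 0.861 0.026
v -1.018 1.566 0.002
v -0.883 0.659 0.448
v -1.406 0.628 0.097
v -1.489 1.188 -0.179
v -0.754 1.85 0.498
v -0.619 0.943 0.945
v -0.714 1.371 1.398
v -0.798 1.932 1.122
v -0.644 1.239 0.389
v -2.501 1.697 0.715
v -2.366 0.79 1.162
v -2.322 0.708 0.538
v -2.406 1.269 0.262
v -2.237 1.981 1.212
v -2.102 1.074 1.658
v -1.631 1.452 1.839
v -1.714 2.012 1.563
v -2.476 1.401 1.271
f 2 1 5
f 2 5 3
f 3 5 6
f 3 6 4
f 5 1 7
f 5 7 6
f 6 7 8
f 6 8 4
f 7 1 9
f 7 9 8
f 8 9 10
f 8 10 4
f 9 1 11
f 9 11 10
f 10 11 12
f 10 12 4
f 11 1 13
f 11 13 12
f 12 13 14
f 12 14 4
f 13 1 15
f 13 15 14
f 14 15 16
f 14 16 4
f 15 1 17
f 15 17 16
f 16 17 18
f 16 18 4
f 17 1 19
f 17 19 18
f 18 19 20
f 18 20 4
f 19 1 21
f 19 21 20
f 20 21 22
f 20 22 4
f 21 1 23
f 21 23 22
f 22 23 24
f 22 24 4
f 23 1 25
f 23 25 24
f 24 25 26
f 24 26 4
f 25 1 27
f 25 27 26
f 26 27 28
f 26 28 4
f 27 1 29
f 27 29 28
f 28 29 30
f 28 30 4
f 29 1 2
f 29 2 30
f 30 2 3
f 30 3 4
f 32 31 35
f 32 35 33
f 33 35 36
f 33 36 34
f 35 31 37
f 35 37 36
f 36 37 38
f 36 38 34
f 37 31 39
f 37 39 38
f 38 39 40
f 38 40 34
f 39 31 41
f 39 41 40
f 40 41 42
f 40 42 34
f 41 31 43
f 41 43 42
f 42 43 44
f 42 44 34
f 43 31 45
f 43 45 44
f 44 45 46
f 44 46 34
f 45 31 47
f 45 47 46
f 46 47 48
f 46 48 34
f 47 31 49
f 47 49 48
f 48 49 50
f 48 50 34
f 49 31 51
f 49 51 50
f 50 51 52
f 50 52 34
f 51 31 53
f 51 53 52
f 52 53 54
f 52 54 34
f 53 31 55
f 53 55 54
f 54 55 56
f 54 56 34
f 55 31 57
f 55 57 56
f 56 57 58
f 56 58 34
f 57 31 59
f 57 59 58
f 58 59 60
f 58 60 34
f 59 31 61
f 59 61 60
f 60 61 62
f 60 62 34
f 61 31 63
f 61 63 62
f 62 63 64
f 62 64 34
f 63 31 32
f 63 32 64
f 64 32 33
f 64 33 34
f 65 102 81
f 102 76 105
f 81 105 70
f 102 105 81
f 65 81 77
f 81 70 82
f 77 82 66
f 81 82 77
f 65 77 86
f 77 66 87
f 86 87 72
f 77 87 86
f 65 86 98
f 86 72 101
f 98 101 75
f 86 101 98
f 65 98 102
f 98 75 106
f 102 106 76
f 98 106 102
f 66 82 93
f 82 70 96
f 93 96 74
f 82 96 93
f 70 105 83
f 105 76 104
f 83 104 69
f 105 104 83
f 76 106 103
f 106 75 99
f 103 99 67
f 106 99 103
f 75 101 100
f 101 72 88
f 100 88 71
f 101 88 100
f 72 87 92
f 87 66 89
f 92 89 73
f 87 89 92
f 68 94 80
f 94 74 95
f 80 95 69
f 94 95 80
f 68 80 78
f 80 69 79
f 78 79 67
f 80 79 78
f 68 78 85
f 78 67 84
f 85 84 71
f 78 84 85
f 68 85 90
f 85 71 91
f 90 91 73
f 85 91 90
f 68 90 94
f 90 73 97
f 94 97 74
f 90 97 94
f 69 95 83
f 95 74 96
f 83 96 70
f 95 96 83
f 67 79 103
f 79 69 104
f 103 104 76
f 79 104 103
f 71 84 100
f 84 67 99
f 100 99 75
f 84 99 100
f 73 91 92
f 91 71 88
f 92 88 72
f 91 88 92
f 74 97 93
f 97 73 89
f 93 89 66
f 97 89 93



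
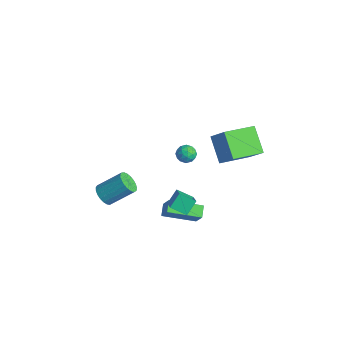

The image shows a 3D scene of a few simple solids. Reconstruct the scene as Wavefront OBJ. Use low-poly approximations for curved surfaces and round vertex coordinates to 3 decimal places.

v -3.369 1.884 -1.019
v -3.027 2.401 -0.73
v -2.413 1.379 -1.25
v -2.071 1.896 -0.961
v -2.444 1.474 -0.573
v -3.035 1.786 -0.431
v -2.405 1.994 -1.549
v -2.996 2.306 -1.407
v -2.431 2.468 -1.058
v -2.455 2.147 -0.455
v -2.985 1.633 -1.525
v -3.009 1.312 -0.922
v -3.282 2.187 -0.855
v -2.158 1.593 -1.125
v -2.377 1.346 -0.898
v -2.176 1.649 -0.728
v -3.287 1.825 -0.679
v -3.086 2.129 -0.509
v -2.743 1.585 -0.417
v -2.354 1.651 -1.471
v -2.153 1.955 -1.301
v -3.264 2.131 -1.252
v -3.063 2.434 -1.082
v -2.697 2.195 -1.563
v -2.731 2.53 -0.877
v -2.169 2.233 -1.013
v -2.365 2.291 -1.359
v -2.713 2.474 -1.275
v -2.745 2.341 -0.523
v -2.183 2.045 -0.658
v -2.402 1.797 -0.431
v -2.75 1.98 -0.347
v -2.395 2.381 -0.715
v -3.257 1.735 -1.322
v -2.695 1.439 -1.457
v -2.69 1.8 -1.633
v -3.038 1.983 -1.549
v -3.271 1.547 -0.967
v -2.709 1.25 -1.103
v -2.727 1.306 -0.705
v -3.075 1.489 -0.621
v -3.045 1.399 -1.265
v 0.391 -1.69 -2.548
v -0.177 -1.228 -2.135
v 1.39 0.08 -3.151
v 0.822 0.541 -2.739
v 1.138 -1.741 -1.461
v 0.57 -1.28 -1.049
v 2.137 0.028 -2.065
v 1.569 0.49 -1.652
v 1.966 -2.214 0.392
v 1.761 -1.474 1.137
v 2.605 -1.488 -0.153
v 2.4 -0.748 0.592
v 2.84 -2.552 0.968
v 2.635 -1.812 1.713
v 3.479 -1.826 0.423
v 3.274 -1.086 1.168
v -4.143 -3.033 -3.8
v -3.403 -3.25 -3.971
v -2.736 -1.904 -2.791
v -3.477 -1.687 -2.62
v -3.462 -3.021 -4.199
v -2.795 -1.675 -3.019
v -3.638 -2.794 -4.358
v -2.971 -1.448 -3.179
v -3.902 -2.609 -4.421
v -3.235 -1.262 -3.241
v -4.207 -2.497 -4.376
v -3.541 -1.15 -3.197
v -4.502 -2.477 -4.232
v -3.835 -1.131 -3.052
v -4.734 -2.554 -4.013
v -4.068 -1.208 -2.833
v -4.865 -2.714 -3.757
v -4.198 -1.367 -2.577
v -4.87 -2.928 -3.508
v -4.203 -1.582 -2.329
v -4.75 -3.161 -3.31
v -4.083 -1.815 -2.131
v -4.525 -3.372 -3.197
v -3.858 -2.026 -2.017
v -4.234 -3.524 -3.188
v -3.567 -2.178 -2.008
v -3.927 -3.592 -3.284
v -3.261 -2.245 -2.105
v -3.658 -3.562 -3.47
v -2.991 -2.216 -2.291
v -3.473 -3.441 -3.713
v -2.806 -2.095 -2.533
v 2.457 0.949 2.992
v 1.055 1.214 4.2
v 2.486 2.977 2.579
v 1.084 3.243 3.788
v 3.536 1.177 4.192
v 2.134 1.443 5.401
v 3.565 3.206 3.78
v 2.163 3.471 4.988
f 1 38 17
f 38 12 41
f 17 41 6
f 38 41 17
f 1 17 13
f 17 6 18
f 13 18 2
f 17 18 13
f 1 13 22
f 13 2 23
f 22 23 8
f 13 23 22
f 1 22 34
f 22 8 37
f 34 37 11
f 22 37 34
f 1 34 38
f 34 11 42
f 38 42 12
f 34 42 38
f 2 18 29
f 18 6 32
f 29 32 10
f 18 32 29
f 6 41 19
f 41 12 40
f 19 40 5
f 41 40 19
f 12 42 39
f 42 11 35
f 39 35 3
f 42 35 39
f 11 37 36
f 37 8 24
f 36 24 7
f 37 24 36
f 8 23 28
f 23 2 25
f 28 25 9
f 23 25 28
f 4 30 16
f 30 10 31
f 16 31 5
f 30 31 16
f 4 16 14
f 16 5 15
f 14 15 3
f 16 15 14
f 4 14 21
f 14 3 20
f 21 20 7
f 14 20 21
f 4 21 26
f 21 7 27
f 26 27 9
f 21 27 26
f 4 26 30
f 26 9 33
f 30 33 10
f 26 33 30
f 5 31 19
f 31 10 32
f 19 32 6
f 31 32 19
f 3 15 39
f 15 5 40
f 39 40 12
f 15 40 39
f 7 20 36
f 20 3 35
f 36 35 11
f 20 35 36
f 9 27 28
f 27 7 24
f 28 24 8
f 27 24 28
f 10 33 29
f 33 9 25
f 29 25 2
f 33 25 29
f 44 46 43
f 47 44 43
f 43 46 45
f 45 47 43
f 44 50 46
f 48 44 47
f 48 50 44
f 46 50 45
f 49 47 45
f 45 50 49
f 49 48 47
f 50 48 49
f 52 54 51
f 55 52 51
f 51 54 53
f 53 55 51
f 52 58 54
f 56 52 55
f 56 58 52
f 54 58 53
f 57 55 53
f 53 58 57
f 57 56 55
f 58 56 57
f 60 59 63
f 60 63 61
f 61 63 64
f 61 64 62
f 63 59 65
f 63 65 64
f 64 65 66
f 64 66 62
f 65 59 67
f 65 67 66
f 66 67 68
f 66 68 62
f 67 59 69
f 67 69 68
f 68 69 70
f 68 70 62
f 69 59 71
f 69 71 70
f 70 71 72
f 70 72 62
f 71 59 73
f 71 73 72
f 72 73 74
f 72 74 62
f 73 59 75
f 73 75 74
f 74 75 76
f 74 76 62
f 75 59 77
f 75 77 76
f 76 77 78
f 76 78 62
f 77 59 79
f 77 79 78
f 78 79 80
f 78 80 62
f 79 59 81
f 79 81 80
f 80 81 82
f 80 82 62
f 81 59 83
f 81 83 82
f 82 83 84
f 82 84 62
f 83 59 85
f 83 85 84
f 84 85 86
f 84 86 62
f 85 59 87
f 85 87 86
f 86 87 88
f 86 88 62
f 87 59 89
f 87 89 88
f 88 89 90
f 88 90 62
f 89 59 60
f 89 60 90
f 90 60 61
f 90 61 62
f 92 94 91
f 95 92 91
f 91 94 93
f 93 95 91
f 92 98 94
f 96 92 95
f 96 98 92
f 94 98 93
f 97 95 93
f 93 98 97
f 97 96 95
f 98 96 97



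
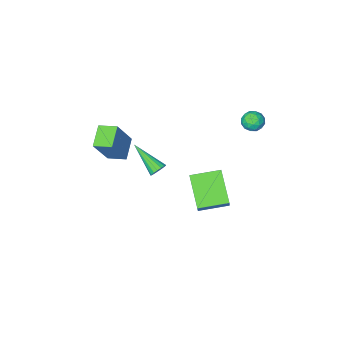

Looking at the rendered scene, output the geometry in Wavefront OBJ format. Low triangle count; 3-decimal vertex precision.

v 3.637 -4.071 1.468
v 2.84 -4.95 2.091
v 2.954 -3.292 1.693
v 2.157 -4.171 2.316
v 4.643 -3.709 3.264
v 3.846 -4.588 3.887
v 3.96 -2.93 3.489
v 3.163 -3.809 4.112
v 1.697 -2.18 1.086
v 2.029 -2.311 0.721
v 2.203 -3.82 2.134
v 2.161 -2.173 0.873
v 2.186 -2.037 1.074
v 2.1 -1.934 1.278
v 1.922 -1.887 1.438
v 1.691 -1.907 1.517
v 1.463 -1.99 1.497
v 1.288 -2.117 1.384
v 1.206 -2.258 1.202
v 1.238 -2.381 0.994
v 1.374 -2.459 0.807
v 1.585 -2.473 0.684
v 1.821 -2.419 0.653
v -3.485 -0.765 3.567
v -2.959 -1.156 3.718
v -4.001 -1.624 3.142
v -3.475 -2.015 3.293
v -3.86 -1.764 3.785
v -3.541 -1.232 4.047
v -3.419 -1.548 2.813
v -3.1 -1.016 3.075
v -2.918 -1.64 3.252
v -3.19 -1.773 3.853
v -3.77 -1.007 3.007
v -4.042 -1.14 3.608
v -3.177 -0.885 3.68
v -3.783 -1.895 3.18
v -4.01 -1.747 3.469
v -3.7 -1.977 3.558
v -3.519 -0.93 3.873
v -3.209 -1.16 3.962
v -3.739 -1.517 4.001
v -3.751 -1.62 2.898
v -3.441 -1.85 2.987
v -3.26 -0.803 3.302
v -2.95 -1.033 3.391
v -3.221 -1.263 2.859
v -2.843 -1.399 3.495
v -3.147 -1.904 3.245
v -3.114 -1.629 2.963
v -2.927 -1.317 3.117
v -3.003 -1.478 3.848
v -3.307 -1.983 3.598
v -3.533 -1.835 3.887
v -3.345 -1.523 4.041
v -2.979 -1.762 3.574
v -3.653 -0.797 3.262
v -3.957 -1.302 3.012
v -3.615 -1.257 2.819
v -3.427 -0.945 2.973
v -3.813 -0.876 3.615
v -4.117 -1.381 3.365
v -4.033 -1.463 3.743
v -3.846 -1.151 3.897
v -3.981 -1.018 3.286
v -2.861 -3.387 -2.368
v -2.4 -2.679 -1.29
v -2.395 -1.756 -3.639
v -1.933 -1.048 -2.561
v -1.287 -4.032 -2.619
v -0.825 -3.324 -1.541
v -0.82 -2.401 -3.89
v -0.359 -1.693 -2.812
f 2 4 1
f 5 2 1
f 1 4 3
f 3 5 1
f 2 8 4
f 6 2 5
f 6 8 2
f 4 8 3
f 7 5 3
f 3 8 7
f 7 6 5
f 8 6 7
f 10 9 12
f 10 12 11
f 12 9 13
f 12 13 11
f 13 9 14
f 13 14 11
f 14 9 15
f 14 15 11
f 15 9 16
f 15 16 11
f 16 9 17
f 16 17 11
f 17 9 18
f 17 18 11
f 18 9 19
f 18 19 11
f 19 9 20
f 19 20 11
f 20 9 21
f 20 21 11
f 21 9 22
f 21 22 11
f 22 9 23
f 22 23 11
f 23 9 10
f 23 10 11
f 24 61 40
f 61 35 64
f 40 64 29
f 61 64 40
f 24 40 36
f 40 29 41
f 36 41 25
f 40 41 36
f 24 36 45
f 36 25 46
f 45 46 31
f 36 46 45
f 24 45 57
f 45 31 60
f 57 60 34
f 45 60 57
f 24 57 61
f 57 34 65
f 61 65 35
f 57 65 61
f 25 41 52
f 41 29 55
f 52 55 33
f 41 55 52
f 29 64 42
f 64 35 63
f 42 63 28
f 64 63 42
f 35 65 62
f 65 34 58
f 62 58 26
f 65 58 62
f 34 60 59
f 60 31 47
f 59 47 30
f 60 47 59
f 31 46 51
f 46 25 48
f 51 48 32
f 46 48 51
f 27 53 39
f 53 33 54
f 39 54 28
f 53 54 39
f 27 39 37
f 39 28 38
f 37 38 26
f 39 38 37
f 27 37 44
f 37 26 43
f 44 43 30
f 37 43 44
f 27 44 49
f 44 30 50
f 49 50 32
f 44 50 49
f 27 49 53
f 49 32 56
f 53 56 33
f 49 56 53
f 28 54 42
f 54 33 55
f 42 55 29
f 54 55 42
f 26 38 62
f 38 28 63
f 62 63 35
f 38 63 62
f 30 43 59
f 43 26 58
f 59 58 34
f 43 58 59
f 32 50 51
f 50 30 47
f 51 47 31
f 50 47 51
f 33 56 52
f 56 32 48
f 52 48 25
f 56 48 52
f 67 69 66
f 70 67 66
f 66 69 68
f 68 70 66
f 67 73 69
f 71 67 70
f 71 73 67
f 69 73 68
f 72 70 68
f 68 73 72
f 72 71 70
f 73 71 72



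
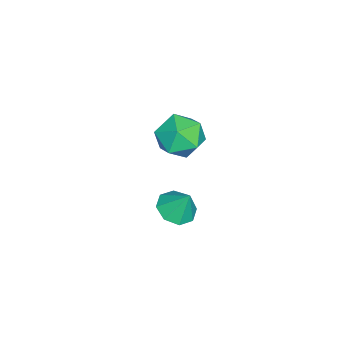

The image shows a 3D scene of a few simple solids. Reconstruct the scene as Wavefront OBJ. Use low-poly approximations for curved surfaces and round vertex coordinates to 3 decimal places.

v -3.447 -1.258 -2.857
v -2.64 -1.832 -3.435
v -3.44 -2.568 -1.545
v -2.633 -3.142 -2.123
v -2.379 -2.141 -1.625
v -2.384 -1.331 -2.436
v -3.696 -3.069 -2.544
v -3.701 -2.259 -3.355
v -2.794 -2.951 -3.241
v -1.98 -2.377 -2.673
v -4.1 -2.023 -2.307
v -3.286 -1.449 -1.739
v 1.527 -1.125 -2.462
v 2.314 -1.389 -2.473
v 1.733 -0.555 -1.358
v 2.243 -0.822 -2.752
v 1.753 -0.434 -2.862
v 1.13 -0.45 -2.737
v 0.74 -0.862 -2.451
v 0.811 -1.428 -2.172
v 1.301 -1.817 -2.063
v 1.924 -1.801 -2.187
f 1 12 6
f 1 6 2
f 1 2 8
f 1 8 11
f 1 11 12
f 2 6 10
f 6 12 5
f 12 11 3
f 11 8 7
f 8 2 9
f 4 10 5
f 4 5 3
f 4 3 7
f 4 7 9
f 4 9 10
f 5 10 6
f 3 5 12
f 7 3 11
f 9 7 8
f 10 9 2
f 14 13 16
f 14 16 15
f 16 13 17
f 16 17 15
f 17 13 18
f 17 18 15
f 18 13 19
f 18 19 15
f 19 13 20
f 19 20 15
f 20 13 21
f 20 21 15
f 21 13 22
f 21 22 15
f 22 13 14
f 22 14 15



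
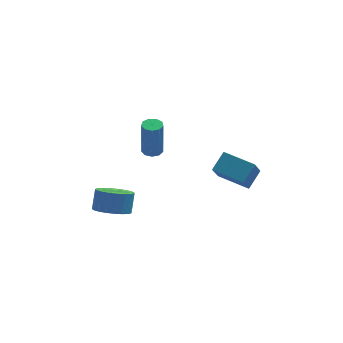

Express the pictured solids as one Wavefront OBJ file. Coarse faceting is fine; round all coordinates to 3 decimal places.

v -1.726 -2.543 2.952
v -1.229 -2.727 2.942
v -1.237 -2.86 4.938
v -1.734 -2.677 4.948
v -1.227 -2.365 2.966
v -1.235 -2.499 4.962
v -1.458 -2.087 2.984
v -1.467 -2.22 4.979
v -1.815 -2.022 2.987
v -1.824 -2.155 4.982
v -2.13 -2.201 2.973
v -2.139 -2.334 4.969
v -2.256 -2.54 2.95
v -2.264 -2.674 4.946
v -2.133 -2.881 2.928
v -2.142 -3.014 4.923
v -1.82 -3.064 2.917
v -1.829 -3.197 4.913
v -1.463 -3.003 2.923
v -1.472 -3.136 4.918
v -3.582 -1.183 -2.499
v -2.621 -1.17 -2.736
v -2.377 -0.583 -1.718
v -3.338 -0.597 -1.481
v -2.755 -0.819 -2.906
v -2.512 -0.233 -1.887
v -3.033 -0.532 -3.005
v -2.79 0.054 -1.986
v -3.406 -0.357 -3.016
v -3.162 0.229 -1.998
v -3.809 -0.325 -2.939
v -3.565 0.261 -1.92
v -4.172 -0.442 -2.785
v -3.929 0.144 -1.766
v -4.434 -0.686 -2.582
v -4.191 -0.1 -1.563
v -4.548 -1.017 -2.364
v -4.305 -0.431 -1.346
v -4.495 -1.376 -2.17
v -4.252 -0.79 -1.152
v -4.284 -1.702 -2.033
v -4.041 -1.116 -1.015
v -3.952 -1.938 -1.976
v -3.709 -1.352 -0.958
v -3.555 -2.044 -2.01
v -3.312 -1.457 -0.992
v -3.164 -2 -2.129
v -2.92 -1.414 -1.11
v -2.844 -1.816 -2.311
v -2.601 -1.23 -1.293
v -2.652 -1.522 -2.526
v -2.409 -0.936 -1.508
v 2.95 -2.963 -0.171
v 2.481 -3.869 1.087
v 1.618 -1.894 0.101
v 1.148 -2.8 1.359
v 3.632 -2.3 0.561
v 3.162 -3.206 1.819
v 2.299 -1.231 0.833
v 1.83 -2.137 2.091
f 2 1 5
f 2 5 3
f 3 5 6
f 3 6 4
f 5 1 7
f 5 7 6
f 6 7 8
f 6 8 4
f 7 1 9
f 7 9 8
f 8 9 10
f 8 10 4
f 9 1 11
f 9 11 10
f 10 11 12
f 10 12 4
f 11 1 13
f 11 13 12
f 12 13 14
f 12 14 4
f 13 1 15
f 13 15 14
f 14 15 16
f 14 16 4
f 15 1 17
f 15 17 16
f 16 17 18
f 16 18 4
f 17 1 19
f 17 19 18
f 18 19 20
f 18 20 4
f 19 1 2
f 19 2 20
f 20 2 3
f 20 3 4
f 22 21 25
f 22 25 23
f 23 25 26
f 23 26 24
f 25 21 27
f 25 27 26
f 26 27 28
f 26 28 24
f 27 21 29
f 27 29 28
f 28 29 30
f 28 30 24
f 29 21 31
f 29 31 30
f 30 31 32
f 30 32 24
f 31 21 33
f 31 33 32
f 32 33 34
f 32 34 24
f 33 21 35
f 33 35 34
f 34 35 36
f 34 36 24
f 35 21 37
f 35 37 36
f 36 37 38
f 36 38 24
f 37 21 39
f 37 39 38
f 38 39 40
f 38 40 24
f 39 21 41
f 39 41 40
f 40 41 42
f 40 42 24
f 41 21 43
f 41 43 42
f 42 43 44
f 42 44 24
f 43 21 45
f 43 45 44
f 44 45 46
f 44 46 24
f 45 21 47
f 45 47 46
f 46 47 48
f 46 48 24
f 47 21 49
f 47 49 48
f 48 49 50
f 48 50 24
f 49 21 51
f 49 51 50
f 50 51 52
f 50 52 24
f 51 21 22
f 51 22 52
f 52 22 23
f 52 23 24
f 54 56 53
f 57 54 53
f 53 56 55
f 55 57 53
f 54 60 56
f 58 54 57
f 58 60 54
f 56 60 55
f 59 57 55
f 55 60 59
f 59 58 57
f 60 58 59



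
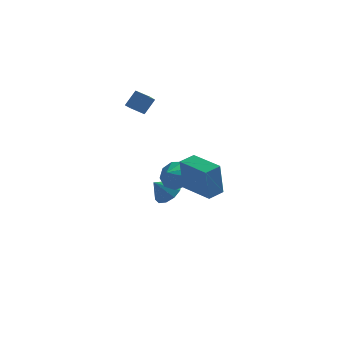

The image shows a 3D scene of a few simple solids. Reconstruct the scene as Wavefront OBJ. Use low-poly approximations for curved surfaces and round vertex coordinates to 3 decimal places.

v 0.872 -2.935 0.377
v 0.798 -3.331 2.448
v 1.382 -2.071 0.56
v 1.308 -2.466 2.632
v 2.612 -3.934 0.248
v 2.538 -4.329 2.32
v 3.122 -3.069 0.432
v 3.048 -3.465 2.503
v -1.11 1.925 -1.169
v -0.102 1.682 -1.101
v -1.37 1.015 -0.591
v -0.292 2.087 -0.548
v -0.865 2.417 -0.286
v -1.553 2.517 -0.437
v -2.034 2.34 -0.931
v -2.082 1.969 -1.536
v -1.676 1.578 -1.97
v -1.005 1.349 -2.029
v -0.383 1.39 -1.686
v -2.247 3.969 -3.567
v -1.618 3.191 -3.586
v -2.933 3.391 -2.653
v -1.407 3.597 -3.17
v -1.517 4.145 -2.907
v -1.905 4.626 -2.895
v -2.424 4.855 -3.14
v -2.875 4.746 -3.548
v -3.086 4.34 -3.963
v -2.977 3.792 -4.227
v -2.588 3.311 -4.239
v -2.07 3.082 -3.994
v -1.236 3.905 -1.618
v -0.992 4.216 -0.985
v -0.568 2.924 -1.395
v -0.324 3.235 -0.762
v -1.036 3.019 -0.822
v -1.449 3.626 -0.96
v -0.111 3.514 -1.42
v -0.524 4.121 -1.558
v -0.297 3.974 -0.862
v -0.869 3.668 -0.492
v -0.691 3.472 -1.888
v -1.263 3.166 -1.518
v -3.235 1.901 3.552
v -4.119 1.999 3.884
v -3.364 3.125 2.844
v -4.249 3.223 3.176
v -2.811 2.497 4.504
v -3.696 2.595 4.836
v -2.941 3.721 3.796
v -3.825 3.819 4.128
f 2 4 1
f 5 2 1
f 1 4 3
f 3 5 1
f 2 8 4
f 6 2 5
f 6 8 2
f 4 8 3
f 7 5 3
f 3 8 7
f 7 6 5
f 8 6 7
f 10 9 12
f 10 12 11
f 12 9 13
f 12 13 11
f 13 9 14
f 13 14 11
f 14 9 15
f 14 15 11
f 15 9 16
f 15 16 11
f 16 9 17
f 16 17 11
f 17 9 18
f 17 18 11
f 18 9 19
f 18 19 11
f 19 9 10
f 19 10 11
f 21 20 23
f 21 23 22
f 23 20 24
f 23 24 22
f 24 20 25
f 24 25 22
f 25 20 26
f 25 26 22
f 26 20 27
f 26 27 22
f 27 20 28
f 27 28 22
f 28 20 29
f 28 29 22
f 29 20 30
f 29 30 22
f 30 20 31
f 30 31 22
f 31 20 21
f 31 21 22
f 32 43 37
f 32 37 33
f 32 33 39
f 32 39 42
f 32 42 43
f 33 37 41
f 37 43 36
f 43 42 34
f 42 39 38
f 39 33 40
f 35 41 36
f 35 36 34
f 35 34 38
f 35 38 40
f 35 40 41
f 36 41 37
f 34 36 43
f 38 34 42
f 40 38 39
f 41 40 33
f 45 47 44
f 48 45 44
f 44 47 46
f 46 48 44
f 45 51 47
f 49 45 48
f 49 51 45
f 47 51 46
f 50 48 46
f 46 51 50
f 50 49 48
f 51 49 50



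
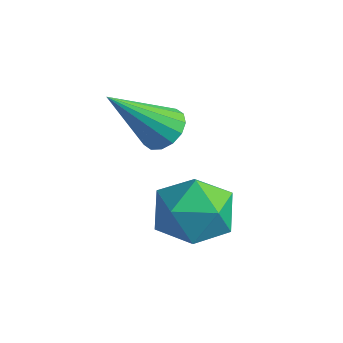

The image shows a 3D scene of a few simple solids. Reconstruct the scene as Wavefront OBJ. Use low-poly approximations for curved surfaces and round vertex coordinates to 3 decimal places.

v 1.055 3.435 0.462
v 1.656 4.11 0.426
v 1.944 2.69 1.354
v 2.545 3.365 1.318
v 1.757 3.484 1.745
v 1.207 3.944 1.194
v 2.393 2.856 0.586
v 1.843 3.316 0.035
v 2.483 3.752 0.503
v 2.09 4.14 1.219
v 1.51 2.66 0.561
v 1.117 3.048 1.277
v 0.114 4.09 1.99
v 0.648 4.102 2.159
v -0.274 2.97 3.29
v 0.518 4.316 2.305
v 0.28 4.47 2.367
v -0.003 4.522 2.327
v -0.254 4.458 2.197
v -0.407 4.296 2.012
v -0.42 4.079 1.821
v -0.29 3.865 1.675
v -0.052 3.711 1.613
v 0.23 3.659 1.653
v 0.482 3.723 1.782
v 0.634 3.885 1.968
f 1 12 6
f 1 6 2
f 1 2 8
f 1 8 11
f 1 11 12
f 2 6 10
f 6 12 5
f 12 11 3
f 11 8 7
f 8 2 9
f 4 10 5
f 4 5 3
f 4 3 7
f 4 7 9
f 4 9 10
f 5 10 6
f 3 5 12
f 7 3 11
f 9 7 8
f 10 9 2
f 14 13 16
f 14 16 15
f 16 13 17
f 16 17 15
f 17 13 18
f 17 18 15
f 18 13 19
f 18 19 15
f 19 13 20
f 19 20 15
f 20 13 21
f 20 21 15
f 21 13 22
f 21 22 15
f 22 13 23
f 22 23 15
f 23 13 24
f 23 24 15
f 24 13 25
f 24 25 15
f 25 13 26
f 25 26 15
f 26 13 14
f 26 14 15



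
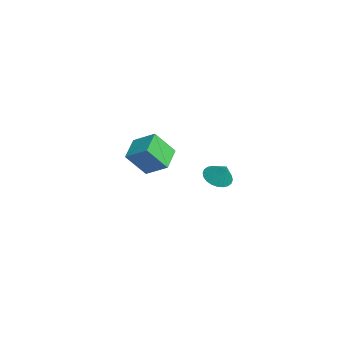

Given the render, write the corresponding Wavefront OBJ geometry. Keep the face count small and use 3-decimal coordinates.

v 3.653 -0.015 1.159
v 4.364 0.124 0.695
v 4.227 0.335 2.141
v 4.214 0.423 0.676
v 3.978 0.656 0.73
v 3.693 0.786 0.85
v 3.402 0.795 1.016
v 3.149 0.68 1.205
v 2.973 0.459 1.386
v 2.901 0.166 1.533
v 2.943 -0.154 1.623
v 3.093 -0.454 1.642
v 3.329 -0.686 1.588
v 3.614 -0.817 1.468
v 3.905 -0.825 1.301
v 4.158 -0.71 1.113
v 4.334 -0.49 0.931
v 4.406 -0.197 0.785
v -4.749 -3.251 0.292
v -3.853 -2.15 1.133
v -4.814 -2.059 -1.199
v -3.918 -0.958 -0.357
v -3.322 -3.942 -0.323
v -2.426 -2.841 0.519
v -3.387 -2.75 -1.813
v -2.491 -1.649 -0.972
f 2 1 4
f 2 4 3
f 4 1 5
f 4 5 3
f 5 1 6
f 5 6 3
f 6 1 7
f 6 7 3
f 7 1 8
f 7 8 3
f 8 1 9
f 8 9 3
f 9 1 10
f 9 10 3
f 10 1 11
f 10 11 3
f 11 1 12
f 11 12 3
f 12 1 13
f 12 13 3
f 13 1 14
f 13 14 3
f 14 1 15
f 14 15 3
f 15 1 16
f 15 16 3
f 16 1 17
f 16 17 3
f 17 1 18
f 17 18 3
f 18 1 2
f 18 2 3
f 20 22 19
f 23 20 19
f 19 22 21
f 21 23 19
f 20 26 22
f 24 20 23
f 24 26 20
f 22 26 21
f 25 23 21
f 21 26 25
f 25 24 23
f 26 24 25



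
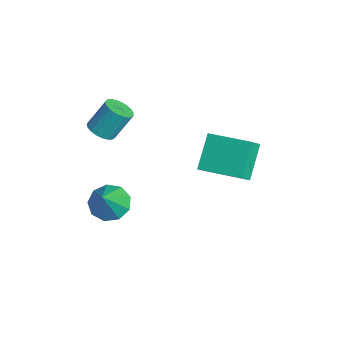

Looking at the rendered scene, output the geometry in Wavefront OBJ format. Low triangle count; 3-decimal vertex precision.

v -2.614 -1.424 -2.635
v -1.762 -1.204 -3.129
v -1.586 -2.016 -1.125
v -1.974 -0.654 -2.769
v -2.486 -0.465 -2.346
v -3.058 -0.724 -2.058
v -3.422 -1.31 -2.04
v -3.409 -1.95 -2.3
v -3.023 -2.344 -2.717
v -2.446 -2.307 -3.095
v -1.948 -1.857 -3.258
v -2.836 -1.664 2.454
v -2.267 -2.049 2.7
v -2.255 -1.182 4.032
v -2.824 -0.796 3.786
v -2.13 -1.823 2.551
v -2.119 -0.956 3.884
v -2.115 -1.569 2.386
v -2.104 -0.702 3.718
v -2.225 -1.331 2.232
v -2.213 -0.464 3.565
v -2.44 -1.151 2.117
v -2.429 -0.284 3.449
v -2.724 -1.06 2.06
v -2.712 -0.192 3.392
v -3.027 -1.073 2.071
v -3.015 -0.205 3.403
v -3.297 -1.188 2.148
v -3.285 -0.32 3.48
v -3.487 -1.385 2.278
v -3.476 -0.518 3.611
v -3.565 -1.631 2.439
v -3.553 -0.763 3.771
v -3.516 -1.882 2.602
v -3.505 -1.015 3.934
v -3.35 -2.096 2.739
v -3.339 -1.228 4.072
v -3.095 -2.235 2.828
v -3.084 -1.367 4.16
v -2.795 -2.275 2.851
v -2.784 -1.407 4.184
v -2.502 -2.209 2.806
v -2.491 -1.342 4.139
v -0.844 2.611 0.136
v -1.924 3.434 1.535
v 0.606 4.142 0.354
v -0.474 4.966 1.753
v -0.326 2.014 0.887
v -1.406 2.838 2.286
v 1.124 3.546 1.105
v 0.044 4.369 2.504
f 2 1 4
f 2 4 3
f 4 1 5
f 4 5 3
f 5 1 6
f 5 6 3
f 6 1 7
f 6 7 3
f 7 1 8
f 7 8 3
f 8 1 9
f 8 9 3
f 9 1 10
f 9 10 3
f 10 1 11
f 10 11 3
f 11 1 2
f 11 2 3
f 13 12 16
f 13 16 14
f 14 16 17
f 14 17 15
f 16 12 18
f 16 18 17
f 17 18 19
f 17 19 15
f 18 12 20
f 18 20 19
f 19 20 21
f 19 21 15
f 20 12 22
f 20 22 21
f 21 22 23
f 21 23 15
f 22 12 24
f 22 24 23
f 23 24 25
f 23 25 15
f 24 12 26
f 24 26 25
f 25 26 27
f 25 27 15
f 26 12 28
f 26 28 27
f 27 28 29
f 27 29 15
f 28 12 30
f 28 30 29
f 29 30 31
f 29 31 15
f 30 12 32
f 30 32 31
f 31 32 33
f 31 33 15
f 32 12 34
f 32 34 33
f 33 34 35
f 33 35 15
f 34 12 36
f 34 36 35
f 35 36 37
f 35 37 15
f 36 12 38
f 36 38 37
f 37 38 39
f 37 39 15
f 38 12 40
f 38 40 39
f 39 40 41
f 39 41 15
f 40 12 42
f 40 42 41
f 41 42 43
f 41 43 15
f 42 12 13
f 42 13 43
f 43 13 14
f 43 14 15
f 45 47 44
f 48 45 44
f 44 47 46
f 46 48 44
f 45 51 47
f 49 45 48
f 49 51 45
f 47 51 46
f 50 48 46
f 46 51 50
f 50 49 48
f 51 49 50



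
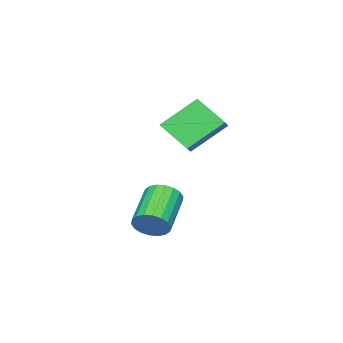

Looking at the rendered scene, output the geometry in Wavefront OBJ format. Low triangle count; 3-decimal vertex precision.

v 1.073 -1.019 0.427
v 1.108 -2.291 1.397
v -0.126 -0.131 1.635
v -0.091 -1.403 2.605
v 1.791 -0.657 0.875
v 1.826 -1.929 1.845
v 0.592 0.231 2.083
v 0.627 -1.041 3.053
v 3.653 -0.939 -2.603
v 4.083 -1.291 -2.07
v 2.456 -1.933 -1.184
v 2.027 -1.581 -1.717
v 4.033 -0.98 -1.934
v 2.407 -1.622 -1.049
v 3.909 -0.661 -1.932
v 2.282 -1.303 -1.046
v 3.734 -0.397 -2.062
v 2.107 -1.039 -1.176
v 3.542 -0.24 -2.299
v 1.916 -0.882 -1.414
v 3.373 -0.222 -2.597
v 1.747 -0.864 -1.711
v 3.259 -0.345 -2.895
v 1.633 -0.988 -2.01
v 3.224 -0.587 -3.136
v 1.597 -1.229 -2.25
v 3.273 -0.898 -3.271
v 1.647 -1.54 -2.386
v 3.398 -1.217 -3.274
v 1.771 -1.859 -2.388
v 3.573 -1.481 -3.144
v 1.946 -2.123 -2.258
v 3.764 -1.638 -2.906
v 2.138 -2.28 -2.021
v 3.933 -1.656 -2.609
v 2.307 -2.298 -1.723
v 4.047 -1.532 -2.31
v 2.421 -2.175 -1.425
f 2 4 1
f 5 2 1
f 1 4 3
f 3 5 1
f 2 8 4
f 6 2 5
f 6 8 2
f 4 8 3
f 7 5 3
f 3 8 7
f 7 6 5
f 8 6 7
f 10 9 13
f 10 13 11
f 11 13 14
f 11 14 12
f 13 9 15
f 13 15 14
f 14 15 16
f 14 16 12
f 15 9 17
f 15 17 16
f 16 17 18
f 16 18 12
f 17 9 19
f 17 19 18
f 18 19 20
f 18 20 12
f 19 9 21
f 19 21 20
f 20 21 22
f 20 22 12
f 21 9 23
f 21 23 22
f 22 23 24
f 22 24 12
f 23 9 25
f 23 25 24
f 24 25 26
f 24 26 12
f 25 9 27
f 25 27 26
f 26 27 28
f 26 28 12
f 27 9 29
f 27 29 28
f 28 29 30
f 28 30 12
f 29 9 31
f 29 31 30
f 30 31 32
f 30 32 12
f 31 9 33
f 31 33 32
f 32 33 34
f 32 34 12
f 33 9 35
f 33 35 34
f 34 35 36
f 34 36 12
f 35 9 37
f 35 37 36
f 36 37 38
f 36 38 12
f 37 9 10
f 37 10 38
f 38 10 11
f 38 11 12



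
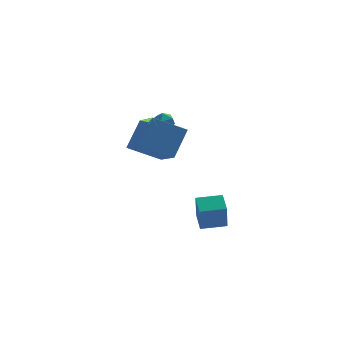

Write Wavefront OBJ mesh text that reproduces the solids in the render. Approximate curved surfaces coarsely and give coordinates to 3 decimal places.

v -1.128 -2.87 -4.425
v -1.247 -3.466 -2.794
v -1.197 -1.611 -3.969
v -1.316 -2.208 -2.339
v 0.376 -2.832 -4.301
v 0.257 -3.429 -2.671
v 0.307 -1.574 -3.846
v 0.188 -2.17 -2.215
v -3.296 -3.272 1.193
v -2.783 -5.116 2.151
v -5.153 -3.279 2.173
v -4.641 -5.123 3.13
v -2.479 -2.237 2.75
v -1.967 -4.081 3.707
v -4.337 -2.244 3.729
v -3.824 -4.088 4.687
v -3.314 0.329 2.29
v -2.668 0.598 2.369
v -3.012 -0.578 2.911
v -2.366 -0.309 2.99
v -2.916 -0.002 3.306
v -3.102 0.558 2.922
v -2.578 -0.538 2.358
v -2.764 0.022 1.974
v -2.213 0.062 2.411
v -2.422 0.393 2.996
v -3.258 -0.373 2.284
v -3.467 -0.042 2.869
f 2 4 1
f 5 2 1
f 1 4 3
f 3 5 1
f 2 8 4
f 6 2 5
f 6 8 2
f 4 8 3
f 7 5 3
f 3 8 7
f 7 6 5
f 8 6 7
f 10 12 9
f 13 10 9
f 9 12 11
f 11 13 9
f 10 16 12
f 14 10 13
f 14 16 10
f 12 16 11
f 15 13 11
f 11 16 15
f 15 14 13
f 16 14 15
f 17 28 22
f 17 22 18
f 17 18 24
f 17 24 27
f 17 27 28
f 18 22 26
f 22 28 21
f 28 27 19
f 27 24 23
f 24 18 25
f 20 26 21
f 20 21 19
f 20 19 23
f 20 23 25
f 20 25 26
f 21 26 22
f 19 21 28
f 23 19 27
f 25 23 24
f 26 25 18



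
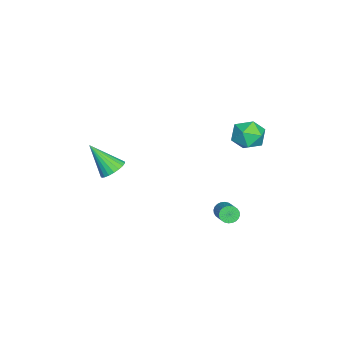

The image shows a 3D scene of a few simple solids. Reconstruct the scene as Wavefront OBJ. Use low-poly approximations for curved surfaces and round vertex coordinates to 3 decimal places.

v 3.129 2.486 -2.573
v 3.399 2.481 -3.04
v 4.522 2.928 -2.395
v 4.251 2.934 -1.927
v 3.321 2.677 -3.04
v 4.444 3.124 -2.395
v 3.214 2.844 -2.968
v 4.337 3.291 -2.323
v 3.093 2.956 -2.837
v 4.216 3.403 -2.192
v 2.978 2.997 -2.665
v 4.101 3.444 -2.02
v 2.886 2.96 -2.479
v 4.009 3.407 -1.834
v 2.831 2.851 -2.307
v 3.954 3.298 -1.662
v 2.821 2.686 -2.176
v 3.944 3.134 -1.531
v 2.858 2.492 -2.105
v 3.981 2.939 -1.46
v 2.936 2.296 -2.105
v 4.059 2.743 -1.46
v 3.043 2.129 -2.177
v 4.166 2.576 -1.532
v 3.164 2.017 -2.308
v 4.287 2.464 -1.663
v 3.279 1.976 -2.48
v 4.402 2.423 -1.835
v 3.371 2.013 -2.666
v 4.494 2.46 -2.021
v 3.426 2.122 -2.838
v 4.549 2.569 -2.193
v 3.436 2.286 -2.969
v 4.559 2.734 -2.324
v 3.386 -3.208 0.085
v 4.063 -3.003 0.388
v 3.094 -4.472 1.595
v 3.863 -2.794 0.525
v 3.581 -2.656 0.585
v 3.264 -2.614 0.56
v 2.969 -2.674 0.452
v 2.746 -2.827 0.281
v 2.633 -3.046 0.076
v 2.651 -3.293 -0.127
v 2.795 -3.525 -0.294
v 3.042 -3.702 -0.395
v 3.348 -3.794 -0.413
v 3.661 -3.785 -0.344
v 3.926 -3.676 -0.202
v 4.098 -3.486 -0.01
v 4.146 -3.248 0.199
v 0.126 4.138 1.773
v 0.814 4.074 1.023
v 0.466 2.586 2.217
v 1.154 2.522 1.467
v 1.33 3.125 2.271
v 1.12 4.085 1.996
v 0.16 2.575 1.244
v -0.05 3.535 0.969
v 0.836 3.108 0.696
v 1.558 3.448 1.33
v -0.278 3.212 1.91
v 0.444 3.552 2.544
f 2 1 5
f 2 5 3
f 3 5 6
f 3 6 4
f 5 1 7
f 5 7 6
f 6 7 8
f 6 8 4
f 7 1 9
f 7 9 8
f 8 9 10
f 8 10 4
f 9 1 11
f 9 11 10
f 10 11 12
f 10 12 4
f 11 1 13
f 11 13 12
f 12 13 14
f 12 14 4
f 13 1 15
f 13 15 14
f 14 15 16
f 14 16 4
f 15 1 17
f 15 17 16
f 16 17 18
f 16 18 4
f 17 1 19
f 17 19 18
f 18 19 20
f 18 20 4
f 19 1 21
f 19 21 20
f 20 21 22
f 20 22 4
f 21 1 23
f 21 23 22
f 22 23 24
f 22 24 4
f 23 1 25
f 23 25 24
f 24 25 26
f 24 26 4
f 25 1 27
f 25 27 26
f 26 27 28
f 26 28 4
f 27 1 29
f 27 29 28
f 28 29 30
f 28 30 4
f 29 1 31
f 29 31 30
f 30 31 32
f 30 32 4
f 31 1 33
f 31 33 32
f 32 33 34
f 32 34 4
f 33 1 2
f 33 2 34
f 34 2 3
f 34 3 4
f 36 35 38
f 36 38 37
f 38 35 39
f 38 39 37
f 39 35 40
f 39 40 37
f 40 35 41
f 40 41 37
f 41 35 42
f 41 42 37
f 42 35 43
f 42 43 37
f 43 35 44
f 43 44 37
f 44 35 45
f 44 45 37
f 45 35 46
f 45 46 37
f 46 35 47
f 46 47 37
f 47 35 48
f 47 48 37
f 48 35 49
f 48 49 37
f 49 35 50
f 49 50 37
f 50 35 51
f 50 51 37
f 51 35 36
f 51 36 37
f 52 63 57
f 52 57 53
f 52 53 59
f 52 59 62
f 52 62 63
f 53 57 61
f 57 63 56
f 63 62 54
f 62 59 58
f 59 53 60
f 55 61 56
f 55 56 54
f 55 54 58
f 55 58 60
f 55 60 61
f 56 61 57
f 54 56 63
f 58 54 62
f 60 58 59
f 61 60 53



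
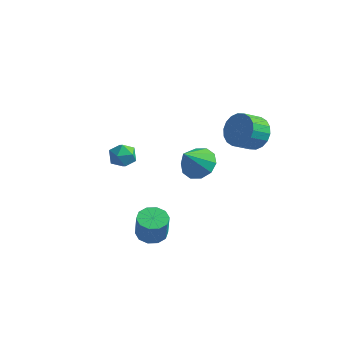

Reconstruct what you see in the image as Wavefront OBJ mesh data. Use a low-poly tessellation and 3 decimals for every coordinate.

v 1.865 0.242 2.271
v 2.809 0.303 2.594
v 1.455 -0.702 3.649
v 2.496 0.782 2.828
v 1.941 1.054 2.85
v 1.358 1.016 2.65
v 0.968 0.682 2.305
v 0.921 0.18 1.948
v 1.234 -0.298 1.714
v 1.789 -0.57 1.692
v 2.372 -0.532 1.892
v 2.762 -0.198 2.236
v -2.334 1.459 1
v -2.024 1.021 0.381
v -3.376 0.639 1.059
v -3.066 0.201 0.44
v -2.696 0.194 1.172
v -2.052 0.701 1.135
v -3.348 0.959 0.305
v -2.704 1.466 0.268
v -2.65 0.712 -0.049
v -2.248 0.239 0.486
v -3.152 1.421 0.954
v -2.75 0.948 1.489
v 0.602 -2.611 -1.441
v 1.318 -2.193 -1.474
v 1.474 -2.35 -0.092
v 0.758 -2.769 -0.059
v 0.94 -1.855 -1.393
v 1.097 -2.012 -0.011
v 0.434 -1.806 -1.33
v 0.59 -1.964 0.052
v -0.009 -2.065 -1.31
v 0.147 -2.222 0.072
v -0.218 -2.532 -1.34
v -0.062 -2.69 0.043
v -0.114 -3.03 -1.408
v 0.042 -3.187 -0.026
v 0.263 -3.368 -1.489
v 0.42 -3.525 -0.107
v 0.77 -3.416 -1.552
v 0.926 -3.574 -0.17
v 1.213 -3.158 -1.572
v 1.369 -3.315 -0.19
v 1.422 -2.69 -1.543
v 1.578 -2.848 -0.16
v 3.282 4.204 2.097
v 4.031 4.325 2.809
v 3.446 3.437 3.575
v 2.698 3.316 2.863
v 3.717 4.64 2.935
v 3.132 3.752 3.701
v 3.317 4.87 2.896
v 2.732 3.982 3.661
v 2.91 4.967 2.698
v 2.325 4.079 3.463
v 2.577 4.913 2.381
v 1.992 4.025 3.146
v 2.383 4.719 2.008
v 1.799 3.831 2.773
v 2.368 4.423 1.653
v 1.783 3.535 2.418
v 2.534 4.083 1.385
v 1.949 3.195 2.151
v 2.848 3.768 1.259
v 2.263 2.88 2.025
v 3.248 3.538 1.299
v 2.663 2.65 2.064
v 3.655 3.441 1.497
v 3.07 2.553 2.262
v 3.988 3.495 1.814
v 3.403 2.607 2.579
v 4.181 3.689 2.187
v 3.597 2.801 2.952
v 4.197 3.985 2.542
v 3.612 3.097 3.307
f 2 1 4
f 2 4 3
f 4 1 5
f 4 5 3
f 5 1 6
f 5 6 3
f 6 1 7
f 6 7 3
f 7 1 8
f 7 8 3
f 8 1 9
f 8 9 3
f 9 1 10
f 9 10 3
f 10 1 11
f 10 11 3
f 11 1 12
f 11 12 3
f 12 1 2
f 12 2 3
f 13 24 18
f 13 18 14
f 13 14 20
f 13 20 23
f 13 23 24
f 14 18 22
f 18 24 17
f 24 23 15
f 23 20 19
f 20 14 21
f 16 22 17
f 16 17 15
f 16 15 19
f 16 19 21
f 16 21 22
f 17 22 18
f 15 17 24
f 19 15 23
f 21 19 20
f 22 21 14
f 26 25 29
f 26 29 27
f 27 29 30
f 27 30 28
f 29 25 31
f 29 31 30
f 30 31 32
f 30 32 28
f 31 25 33
f 31 33 32
f 32 33 34
f 32 34 28
f 33 25 35
f 33 35 34
f 34 35 36
f 34 36 28
f 35 25 37
f 35 37 36
f 36 37 38
f 36 38 28
f 37 25 39
f 37 39 38
f 38 39 40
f 38 40 28
f 39 25 41
f 39 41 40
f 40 41 42
f 40 42 28
f 41 25 43
f 41 43 42
f 42 43 44
f 42 44 28
f 43 25 45
f 43 45 44
f 44 45 46
f 44 46 28
f 45 25 26
f 45 26 46
f 46 26 27
f 46 27 28
f 48 47 51
f 48 51 49
f 49 51 52
f 49 52 50
f 51 47 53
f 51 53 52
f 52 53 54
f 52 54 50
f 53 47 55
f 53 55 54
f 54 55 56
f 54 56 50
f 55 47 57
f 55 57 56
f 56 57 58
f 56 58 50
f 57 47 59
f 57 59 58
f 58 59 60
f 58 60 50
f 59 47 61
f 59 61 60
f 60 61 62
f 60 62 50
f 61 47 63
f 61 63 62
f 62 63 64
f 62 64 50
f 63 47 65
f 63 65 64
f 64 65 66
f 64 66 50
f 65 47 67
f 65 67 66
f 66 67 68
f 66 68 50
f 67 47 69
f 67 69 68
f 68 69 70
f 68 70 50
f 69 47 71
f 69 71 70
f 70 71 72
f 70 72 50
f 71 47 73
f 71 73 72
f 72 73 74
f 72 74 50
f 73 47 75
f 73 75 74
f 74 75 76
f 74 76 50
f 75 47 48
f 75 48 76
f 76 48 49
f 76 49 50

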